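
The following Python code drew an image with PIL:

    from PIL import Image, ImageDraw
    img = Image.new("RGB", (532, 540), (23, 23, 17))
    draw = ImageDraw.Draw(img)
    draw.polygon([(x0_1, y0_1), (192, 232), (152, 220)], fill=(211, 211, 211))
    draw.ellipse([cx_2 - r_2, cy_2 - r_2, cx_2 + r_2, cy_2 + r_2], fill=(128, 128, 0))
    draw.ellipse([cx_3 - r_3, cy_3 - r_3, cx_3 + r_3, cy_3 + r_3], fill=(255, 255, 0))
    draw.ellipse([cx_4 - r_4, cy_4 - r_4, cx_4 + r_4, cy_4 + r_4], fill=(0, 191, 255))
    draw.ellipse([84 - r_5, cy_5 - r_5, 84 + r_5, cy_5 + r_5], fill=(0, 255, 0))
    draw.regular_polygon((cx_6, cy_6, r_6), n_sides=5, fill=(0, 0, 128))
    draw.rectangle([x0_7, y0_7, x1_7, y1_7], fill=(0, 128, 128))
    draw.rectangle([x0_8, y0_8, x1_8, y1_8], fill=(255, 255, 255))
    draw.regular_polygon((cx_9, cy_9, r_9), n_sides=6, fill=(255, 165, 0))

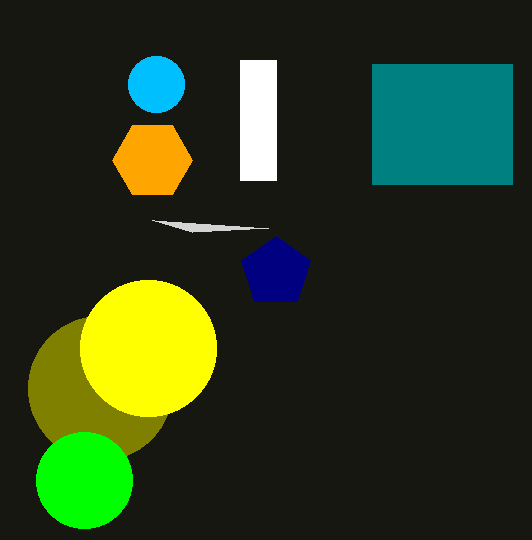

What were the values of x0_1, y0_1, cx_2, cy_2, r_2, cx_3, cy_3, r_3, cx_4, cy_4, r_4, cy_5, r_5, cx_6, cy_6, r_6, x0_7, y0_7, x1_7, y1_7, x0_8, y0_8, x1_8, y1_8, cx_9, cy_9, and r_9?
x0_1 = 268; y0_1 = 228; cx_2 = 100; cy_2 = 388; r_2 = 72; cx_3 = 148; cy_3 = 348; r_3 = 68; cx_4 = 156; cy_4 = 84; r_4 = 28; cy_5 = 480; r_5 = 48; cx_6 = 276; cy_6 = 272; r_6 = 36; x0_7 = 372; y0_7 = 64; x1_7 = 512; y1_7 = 184; x0_8 = 240; y0_8 = 60; x1_8 = 276; y1_8 = 180; cx_9 = 152; cy_9 = 160; r_9 = 40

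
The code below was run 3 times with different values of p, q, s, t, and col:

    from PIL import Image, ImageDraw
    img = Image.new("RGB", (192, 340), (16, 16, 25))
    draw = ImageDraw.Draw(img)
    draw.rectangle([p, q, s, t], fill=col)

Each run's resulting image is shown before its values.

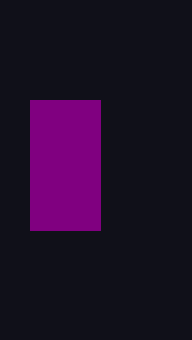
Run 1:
p = 30; q = 100; s = 100; t = 230; col = 'purple'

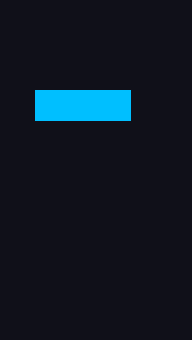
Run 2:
p = 35
q = 90
s = 130
t = 120
col = 'deepskyblue'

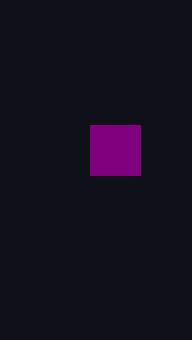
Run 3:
p = 90
q = 125
s = 140
t = 175
col = 'purple'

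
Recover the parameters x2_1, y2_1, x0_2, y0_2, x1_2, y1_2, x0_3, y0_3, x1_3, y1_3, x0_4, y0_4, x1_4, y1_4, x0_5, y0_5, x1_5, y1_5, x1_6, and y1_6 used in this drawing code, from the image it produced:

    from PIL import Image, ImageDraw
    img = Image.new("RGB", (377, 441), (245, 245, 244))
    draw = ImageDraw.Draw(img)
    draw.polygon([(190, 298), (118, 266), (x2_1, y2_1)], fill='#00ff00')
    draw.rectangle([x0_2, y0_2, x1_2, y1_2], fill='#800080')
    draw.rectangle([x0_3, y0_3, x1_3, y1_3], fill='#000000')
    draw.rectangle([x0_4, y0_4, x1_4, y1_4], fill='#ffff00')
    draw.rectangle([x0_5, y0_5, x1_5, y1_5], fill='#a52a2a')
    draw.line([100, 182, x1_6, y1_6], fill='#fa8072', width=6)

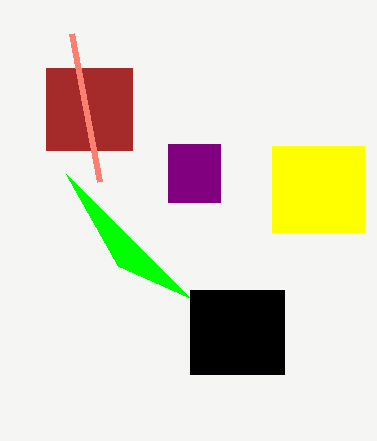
x2_1 = 66; y2_1 = 174; x0_2 = 168; y0_2 = 144; x1_2 = 220; y1_2 = 202; x0_3 = 190; y0_3 = 290; x1_3 = 284; y1_3 = 374; x0_4 = 272; y0_4 = 146; x1_4 = 364; y1_4 = 232; x0_5 = 46; y0_5 = 68; x1_5 = 132; y1_5 = 150; x1_6 = 72; y1_6 = 34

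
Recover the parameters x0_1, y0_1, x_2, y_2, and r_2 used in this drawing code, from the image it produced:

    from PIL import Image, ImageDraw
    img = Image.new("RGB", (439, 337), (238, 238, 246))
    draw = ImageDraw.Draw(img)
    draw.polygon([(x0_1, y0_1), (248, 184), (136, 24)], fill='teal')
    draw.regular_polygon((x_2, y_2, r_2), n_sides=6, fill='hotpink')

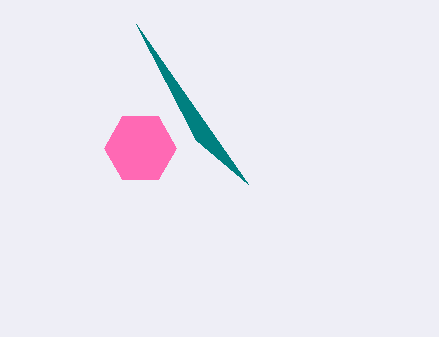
x0_1 = 196
y0_1 = 140
x_2 = 140
y_2 = 148
r_2 = 36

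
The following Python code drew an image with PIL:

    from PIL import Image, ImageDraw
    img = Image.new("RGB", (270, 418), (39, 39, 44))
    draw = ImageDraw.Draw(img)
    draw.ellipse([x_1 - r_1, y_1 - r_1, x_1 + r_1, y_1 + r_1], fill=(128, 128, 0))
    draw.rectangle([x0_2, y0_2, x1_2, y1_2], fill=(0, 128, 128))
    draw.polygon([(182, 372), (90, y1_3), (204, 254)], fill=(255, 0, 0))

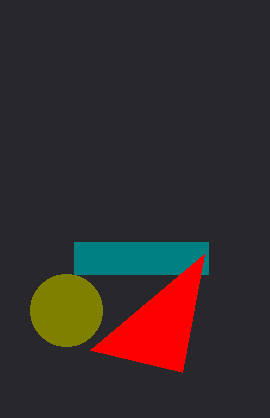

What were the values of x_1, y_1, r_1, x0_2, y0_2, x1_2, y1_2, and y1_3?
x_1 = 66, y_1 = 310, r_1 = 36, x0_2 = 74, y0_2 = 242, x1_2 = 208, y1_2 = 274, y1_3 = 350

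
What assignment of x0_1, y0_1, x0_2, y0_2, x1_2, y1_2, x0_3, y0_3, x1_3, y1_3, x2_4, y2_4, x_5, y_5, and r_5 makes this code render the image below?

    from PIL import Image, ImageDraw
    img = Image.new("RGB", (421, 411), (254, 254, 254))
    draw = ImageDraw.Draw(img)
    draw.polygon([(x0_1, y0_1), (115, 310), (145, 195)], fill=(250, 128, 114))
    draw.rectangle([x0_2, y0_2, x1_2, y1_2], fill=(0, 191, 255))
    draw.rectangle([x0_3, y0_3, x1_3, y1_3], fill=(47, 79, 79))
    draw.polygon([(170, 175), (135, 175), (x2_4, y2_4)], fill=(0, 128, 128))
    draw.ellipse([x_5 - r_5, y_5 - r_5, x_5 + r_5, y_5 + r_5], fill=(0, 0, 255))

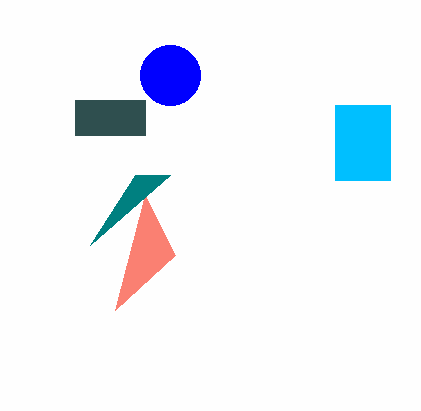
x0_1 = 175; y0_1 = 255; x0_2 = 335; y0_2 = 105; x1_2 = 390; y1_2 = 180; x0_3 = 75; y0_3 = 100; x1_3 = 145; y1_3 = 135; x2_4 = 90; y2_4 = 245; x_5 = 170; y_5 = 75; r_5 = 30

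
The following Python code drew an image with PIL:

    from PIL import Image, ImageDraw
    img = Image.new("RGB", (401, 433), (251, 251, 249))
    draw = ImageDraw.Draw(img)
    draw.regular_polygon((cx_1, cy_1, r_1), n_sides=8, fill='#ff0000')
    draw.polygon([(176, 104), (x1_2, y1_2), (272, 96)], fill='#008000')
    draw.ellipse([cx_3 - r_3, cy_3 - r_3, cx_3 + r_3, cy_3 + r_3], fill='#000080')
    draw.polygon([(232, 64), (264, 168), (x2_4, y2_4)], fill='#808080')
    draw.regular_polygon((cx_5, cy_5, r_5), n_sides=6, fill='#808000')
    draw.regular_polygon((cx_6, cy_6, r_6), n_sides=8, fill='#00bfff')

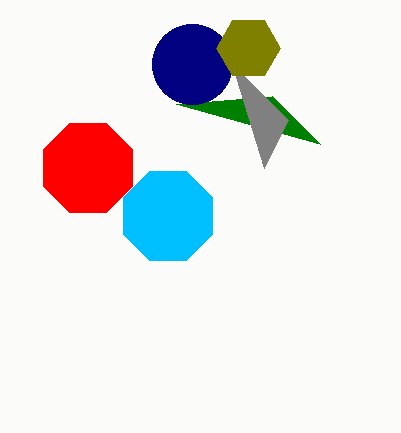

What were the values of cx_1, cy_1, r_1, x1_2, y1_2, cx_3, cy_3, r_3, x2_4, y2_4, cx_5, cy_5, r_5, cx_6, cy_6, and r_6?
cx_1 = 88; cy_1 = 168; r_1 = 48; x1_2 = 320; y1_2 = 144; cx_3 = 192; cy_3 = 64; r_3 = 40; x2_4 = 288; y2_4 = 120; cx_5 = 248; cy_5 = 48; r_5 = 32; cx_6 = 168; cy_6 = 216; r_6 = 48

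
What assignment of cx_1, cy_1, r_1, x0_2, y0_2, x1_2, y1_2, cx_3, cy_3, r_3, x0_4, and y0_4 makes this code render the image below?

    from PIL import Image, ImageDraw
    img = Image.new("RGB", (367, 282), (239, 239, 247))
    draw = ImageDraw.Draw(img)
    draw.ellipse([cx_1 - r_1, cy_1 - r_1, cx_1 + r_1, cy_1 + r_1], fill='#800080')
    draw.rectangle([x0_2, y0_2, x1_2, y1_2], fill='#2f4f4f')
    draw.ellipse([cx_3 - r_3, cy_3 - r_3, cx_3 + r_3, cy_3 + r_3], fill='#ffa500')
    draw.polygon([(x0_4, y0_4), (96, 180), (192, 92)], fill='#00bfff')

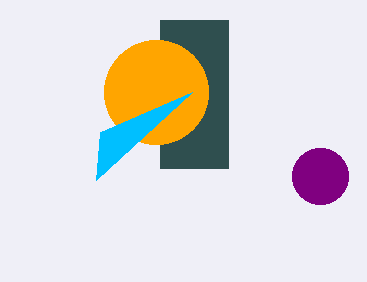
cx_1 = 320; cy_1 = 176; r_1 = 28; x0_2 = 160; y0_2 = 20; x1_2 = 228; y1_2 = 168; cx_3 = 156; cy_3 = 92; r_3 = 52; x0_4 = 100; y0_4 = 132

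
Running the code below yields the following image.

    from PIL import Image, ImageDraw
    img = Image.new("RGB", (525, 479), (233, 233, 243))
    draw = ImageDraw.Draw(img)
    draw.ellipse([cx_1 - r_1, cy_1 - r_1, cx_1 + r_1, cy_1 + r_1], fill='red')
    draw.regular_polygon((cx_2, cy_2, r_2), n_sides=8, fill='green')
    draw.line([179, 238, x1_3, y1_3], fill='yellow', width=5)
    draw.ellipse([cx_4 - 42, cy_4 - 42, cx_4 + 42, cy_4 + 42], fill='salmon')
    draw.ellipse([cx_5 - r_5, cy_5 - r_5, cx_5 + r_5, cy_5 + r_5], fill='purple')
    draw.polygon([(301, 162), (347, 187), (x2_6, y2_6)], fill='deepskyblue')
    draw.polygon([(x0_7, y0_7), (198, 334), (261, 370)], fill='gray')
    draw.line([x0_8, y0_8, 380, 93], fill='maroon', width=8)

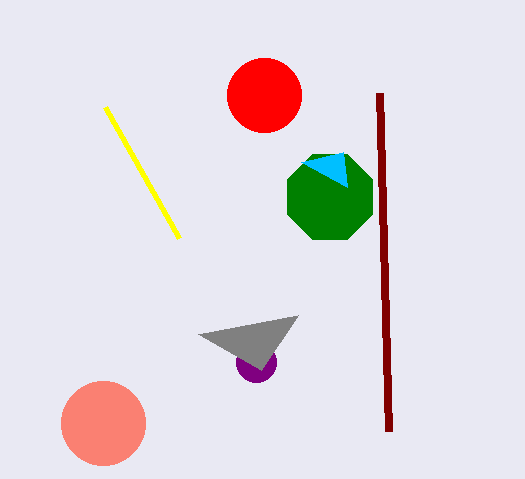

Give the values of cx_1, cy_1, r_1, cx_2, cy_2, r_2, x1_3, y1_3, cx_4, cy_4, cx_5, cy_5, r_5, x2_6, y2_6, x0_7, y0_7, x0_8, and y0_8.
cx_1 = 264, cy_1 = 95, r_1 = 37, cx_2 = 330, cy_2 = 197, r_2 = 46, x1_3 = 105, y1_3 = 107, cx_4 = 103, cy_4 = 423, cx_5 = 256, cy_5 = 362, r_5 = 20, x2_6 = 343, y2_6 = 152, x0_7 = 298, y0_7 = 315, x0_8 = 389, y0_8 = 431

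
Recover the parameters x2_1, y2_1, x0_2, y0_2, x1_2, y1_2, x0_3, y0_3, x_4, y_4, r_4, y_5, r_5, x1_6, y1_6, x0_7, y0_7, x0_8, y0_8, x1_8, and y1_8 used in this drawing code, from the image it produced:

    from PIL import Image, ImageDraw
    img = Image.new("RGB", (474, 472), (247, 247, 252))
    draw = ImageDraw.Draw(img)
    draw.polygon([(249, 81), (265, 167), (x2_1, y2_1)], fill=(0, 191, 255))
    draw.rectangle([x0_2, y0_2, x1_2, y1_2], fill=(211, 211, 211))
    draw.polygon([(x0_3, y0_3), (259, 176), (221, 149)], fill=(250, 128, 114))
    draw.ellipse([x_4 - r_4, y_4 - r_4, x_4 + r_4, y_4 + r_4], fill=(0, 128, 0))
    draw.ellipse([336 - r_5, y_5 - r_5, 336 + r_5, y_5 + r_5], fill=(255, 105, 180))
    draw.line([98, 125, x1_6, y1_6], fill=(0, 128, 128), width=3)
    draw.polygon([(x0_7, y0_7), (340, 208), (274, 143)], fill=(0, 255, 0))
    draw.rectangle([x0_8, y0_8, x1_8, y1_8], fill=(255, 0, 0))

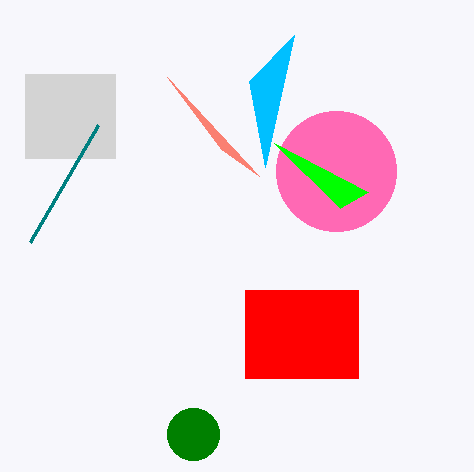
x2_1 = 294, y2_1 = 35, x0_2 = 25, y0_2 = 74, x1_2 = 115, y1_2 = 158, x0_3 = 167, y0_3 = 77, x_4 = 193, y_4 = 434, r_4 = 26, y_5 = 171, r_5 = 60, x1_6 = 30, y1_6 = 242, x0_7 = 368, y0_7 = 192, x0_8 = 245, y0_8 = 290, x1_8 = 358, y1_8 = 378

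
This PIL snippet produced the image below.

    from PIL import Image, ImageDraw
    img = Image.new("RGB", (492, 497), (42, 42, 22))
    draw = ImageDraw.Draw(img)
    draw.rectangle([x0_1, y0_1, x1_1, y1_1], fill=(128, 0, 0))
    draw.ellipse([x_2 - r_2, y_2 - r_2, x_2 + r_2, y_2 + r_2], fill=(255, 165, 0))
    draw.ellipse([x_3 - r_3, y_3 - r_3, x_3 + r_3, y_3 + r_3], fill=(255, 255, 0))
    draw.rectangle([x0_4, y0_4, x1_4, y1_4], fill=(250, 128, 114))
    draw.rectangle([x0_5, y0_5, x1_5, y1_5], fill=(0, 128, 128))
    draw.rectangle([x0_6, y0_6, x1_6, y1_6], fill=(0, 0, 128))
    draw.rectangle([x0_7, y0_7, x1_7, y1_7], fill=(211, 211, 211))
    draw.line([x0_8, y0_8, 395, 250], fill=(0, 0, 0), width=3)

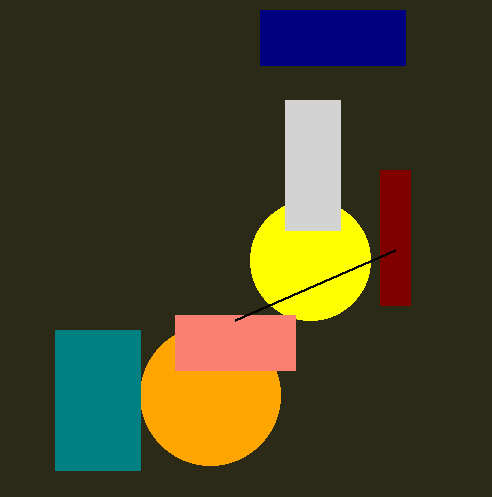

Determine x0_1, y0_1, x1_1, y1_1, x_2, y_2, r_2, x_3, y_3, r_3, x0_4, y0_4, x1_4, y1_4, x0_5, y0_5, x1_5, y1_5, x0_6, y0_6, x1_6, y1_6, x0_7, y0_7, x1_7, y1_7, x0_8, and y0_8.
x0_1 = 380; y0_1 = 170; x1_1 = 410; y1_1 = 305; x_2 = 210; y_2 = 395; r_2 = 70; x_3 = 310; y_3 = 260; r_3 = 60; x0_4 = 175; y0_4 = 315; x1_4 = 295; y1_4 = 370; x0_5 = 55; y0_5 = 330; x1_5 = 140; y1_5 = 470; x0_6 = 260; y0_6 = 10; x1_6 = 405; y1_6 = 65; x0_7 = 285; y0_7 = 100; x1_7 = 340; y1_7 = 230; x0_8 = 235; y0_8 = 320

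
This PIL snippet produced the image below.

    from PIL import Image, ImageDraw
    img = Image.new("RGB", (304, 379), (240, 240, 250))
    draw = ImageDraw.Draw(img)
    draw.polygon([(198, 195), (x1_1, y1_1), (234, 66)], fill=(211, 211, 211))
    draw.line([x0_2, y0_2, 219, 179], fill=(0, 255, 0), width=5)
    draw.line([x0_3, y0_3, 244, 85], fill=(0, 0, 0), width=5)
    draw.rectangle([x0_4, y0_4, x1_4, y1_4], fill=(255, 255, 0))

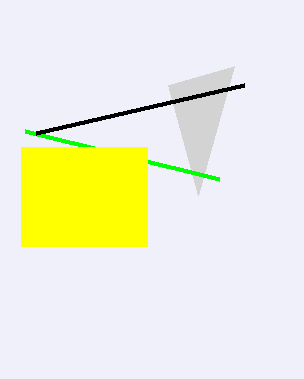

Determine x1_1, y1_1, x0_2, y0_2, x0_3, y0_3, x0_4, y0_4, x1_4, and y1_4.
x1_1 = 168, y1_1 = 85, x0_2 = 25, y0_2 = 131, x0_3 = 36, y0_3 = 133, x0_4 = 21, y0_4 = 147, x1_4 = 147, y1_4 = 246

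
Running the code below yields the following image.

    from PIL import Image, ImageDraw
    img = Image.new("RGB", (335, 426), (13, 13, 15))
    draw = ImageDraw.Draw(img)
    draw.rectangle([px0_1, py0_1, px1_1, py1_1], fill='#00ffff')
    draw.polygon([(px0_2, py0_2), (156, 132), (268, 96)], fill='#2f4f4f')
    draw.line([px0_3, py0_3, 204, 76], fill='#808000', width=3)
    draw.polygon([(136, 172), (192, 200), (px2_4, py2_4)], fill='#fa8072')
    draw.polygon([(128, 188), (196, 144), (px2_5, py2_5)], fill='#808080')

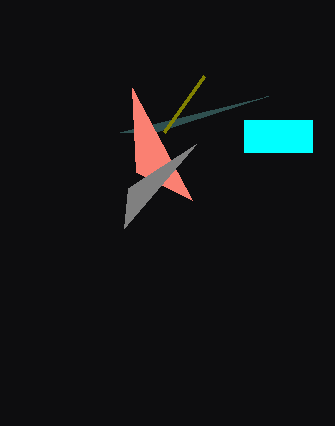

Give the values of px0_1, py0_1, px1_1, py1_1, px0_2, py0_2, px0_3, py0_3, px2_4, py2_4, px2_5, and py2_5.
px0_1 = 244
py0_1 = 120
px1_1 = 312
py1_1 = 152
px0_2 = 120
py0_2 = 132
px0_3 = 164
py0_3 = 132
px2_4 = 132
py2_4 = 88
px2_5 = 124
py2_5 = 228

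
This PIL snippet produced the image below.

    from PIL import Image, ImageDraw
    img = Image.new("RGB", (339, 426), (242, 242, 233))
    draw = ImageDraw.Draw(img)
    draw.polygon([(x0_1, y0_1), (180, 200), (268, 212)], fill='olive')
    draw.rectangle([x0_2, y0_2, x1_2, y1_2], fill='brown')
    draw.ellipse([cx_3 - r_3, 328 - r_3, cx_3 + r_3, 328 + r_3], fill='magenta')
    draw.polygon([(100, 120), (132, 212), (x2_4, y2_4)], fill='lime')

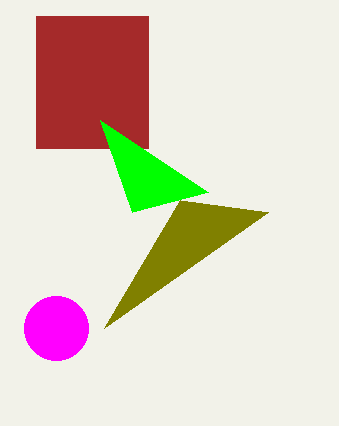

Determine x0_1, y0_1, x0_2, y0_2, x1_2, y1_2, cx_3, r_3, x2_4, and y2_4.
x0_1 = 104; y0_1 = 328; x0_2 = 36; y0_2 = 16; x1_2 = 148; y1_2 = 148; cx_3 = 56; r_3 = 32; x2_4 = 208; y2_4 = 192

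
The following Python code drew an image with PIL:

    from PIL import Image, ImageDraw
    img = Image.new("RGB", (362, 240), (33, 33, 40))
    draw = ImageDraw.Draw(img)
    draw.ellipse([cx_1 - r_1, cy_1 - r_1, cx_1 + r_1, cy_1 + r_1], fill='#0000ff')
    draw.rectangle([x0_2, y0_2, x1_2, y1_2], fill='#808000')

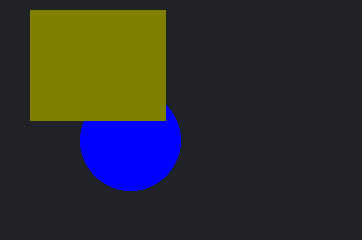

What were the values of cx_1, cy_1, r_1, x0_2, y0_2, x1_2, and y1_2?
cx_1 = 130
cy_1 = 140
r_1 = 50
x0_2 = 30
y0_2 = 10
x1_2 = 165
y1_2 = 120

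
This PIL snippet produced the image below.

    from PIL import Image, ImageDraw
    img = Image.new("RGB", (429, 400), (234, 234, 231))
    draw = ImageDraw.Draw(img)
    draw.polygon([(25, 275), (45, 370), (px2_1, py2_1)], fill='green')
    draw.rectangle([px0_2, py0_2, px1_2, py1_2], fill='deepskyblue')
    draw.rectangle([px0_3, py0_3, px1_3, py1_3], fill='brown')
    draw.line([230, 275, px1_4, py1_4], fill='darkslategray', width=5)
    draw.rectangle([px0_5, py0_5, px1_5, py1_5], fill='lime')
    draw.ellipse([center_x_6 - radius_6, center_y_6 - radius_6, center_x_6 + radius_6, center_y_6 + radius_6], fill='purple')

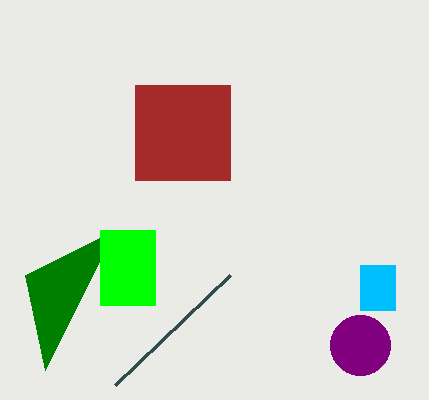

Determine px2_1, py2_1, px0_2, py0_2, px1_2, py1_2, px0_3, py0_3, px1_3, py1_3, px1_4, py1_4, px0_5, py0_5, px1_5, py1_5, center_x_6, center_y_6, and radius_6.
px2_1 = 115, py2_1 = 230, px0_2 = 360, py0_2 = 265, px1_2 = 395, py1_2 = 310, px0_3 = 135, py0_3 = 85, px1_3 = 230, py1_3 = 180, px1_4 = 115, py1_4 = 385, px0_5 = 100, py0_5 = 230, px1_5 = 155, py1_5 = 305, center_x_6 = 360, center_y_6 = 345, radius_6 = 30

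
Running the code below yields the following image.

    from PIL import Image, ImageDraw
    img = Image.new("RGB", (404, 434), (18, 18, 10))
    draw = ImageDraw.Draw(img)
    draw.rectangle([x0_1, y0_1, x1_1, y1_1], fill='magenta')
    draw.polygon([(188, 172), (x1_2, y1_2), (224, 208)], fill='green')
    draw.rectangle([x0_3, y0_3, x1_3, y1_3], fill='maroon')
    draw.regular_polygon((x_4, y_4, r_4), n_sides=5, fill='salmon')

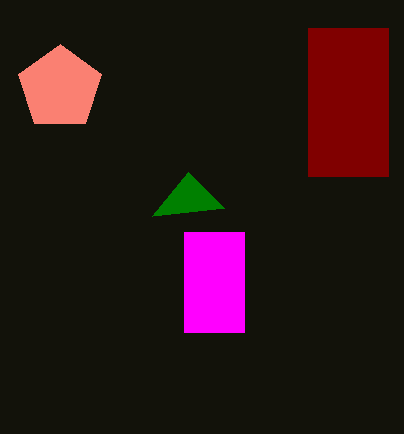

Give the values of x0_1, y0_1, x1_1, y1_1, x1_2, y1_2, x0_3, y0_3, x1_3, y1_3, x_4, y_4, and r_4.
x0_1 = 184
y0_1 = 232
x1_1 = 244
y1_1 = 332
x1_2 = 152
y1_2 = 216
x0_3 = 308
y0_3 = 28
x1_3 = 388
y1_3 = 176
x_4 = 60
y_4 = 88
r_4 = 44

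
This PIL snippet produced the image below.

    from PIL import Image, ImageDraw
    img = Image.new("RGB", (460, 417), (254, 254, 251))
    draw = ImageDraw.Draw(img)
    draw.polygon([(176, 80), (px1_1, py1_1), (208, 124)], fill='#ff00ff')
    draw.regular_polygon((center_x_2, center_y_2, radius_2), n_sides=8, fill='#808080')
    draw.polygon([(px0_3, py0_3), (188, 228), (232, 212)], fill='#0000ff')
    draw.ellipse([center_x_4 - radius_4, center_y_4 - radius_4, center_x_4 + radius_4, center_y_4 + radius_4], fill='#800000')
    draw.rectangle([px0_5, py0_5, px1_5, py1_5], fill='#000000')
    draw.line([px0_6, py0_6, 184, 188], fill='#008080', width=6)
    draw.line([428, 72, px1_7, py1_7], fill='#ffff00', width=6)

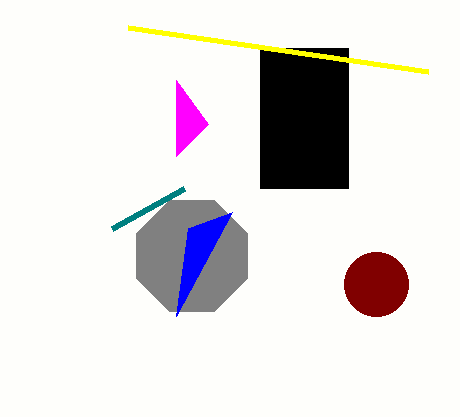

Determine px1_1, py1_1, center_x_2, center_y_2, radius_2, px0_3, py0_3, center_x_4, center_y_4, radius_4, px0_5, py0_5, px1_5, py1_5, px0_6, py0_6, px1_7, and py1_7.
px1_1 = 176
py1_1 = 156
center_x_2 = 192
center_y_2 = 256
radius_2 = 60
px0_3 = 176
py0_3 = 316
center_x_4 = 376
center_y_4 = 284
radius_4 = 32
px0_5 = 260
py0_5 = 48
px1_5 = 348
py1_5 = 188
px0_6 = 112
py0_6 = 228
px1_7 = 128
py1_7 = 28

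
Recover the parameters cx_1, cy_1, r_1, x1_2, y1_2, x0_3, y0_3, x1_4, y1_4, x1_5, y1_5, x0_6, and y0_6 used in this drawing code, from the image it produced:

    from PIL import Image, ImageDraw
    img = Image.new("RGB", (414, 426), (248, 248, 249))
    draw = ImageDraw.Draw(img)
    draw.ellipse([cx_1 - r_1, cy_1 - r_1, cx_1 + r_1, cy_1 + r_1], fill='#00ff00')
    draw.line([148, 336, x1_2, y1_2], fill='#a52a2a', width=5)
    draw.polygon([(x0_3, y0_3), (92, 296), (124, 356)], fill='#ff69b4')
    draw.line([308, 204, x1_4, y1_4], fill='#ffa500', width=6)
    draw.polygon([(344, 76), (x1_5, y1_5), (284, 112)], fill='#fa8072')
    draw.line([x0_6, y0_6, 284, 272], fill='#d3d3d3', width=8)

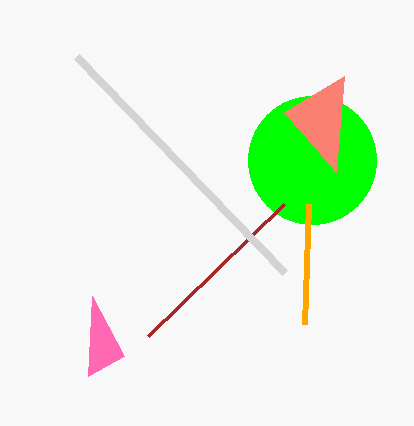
cx_1 = 312, cy_1 = 160, r_1 = 64, x1_2 = 284, y1_2 = 204, x0_3 = 88, y0_3 = 376, x1_4 = 304, y1_4 = 324, x1_5 = 336, y1_5 = 172, x0_6 = 76, y0_6 = 56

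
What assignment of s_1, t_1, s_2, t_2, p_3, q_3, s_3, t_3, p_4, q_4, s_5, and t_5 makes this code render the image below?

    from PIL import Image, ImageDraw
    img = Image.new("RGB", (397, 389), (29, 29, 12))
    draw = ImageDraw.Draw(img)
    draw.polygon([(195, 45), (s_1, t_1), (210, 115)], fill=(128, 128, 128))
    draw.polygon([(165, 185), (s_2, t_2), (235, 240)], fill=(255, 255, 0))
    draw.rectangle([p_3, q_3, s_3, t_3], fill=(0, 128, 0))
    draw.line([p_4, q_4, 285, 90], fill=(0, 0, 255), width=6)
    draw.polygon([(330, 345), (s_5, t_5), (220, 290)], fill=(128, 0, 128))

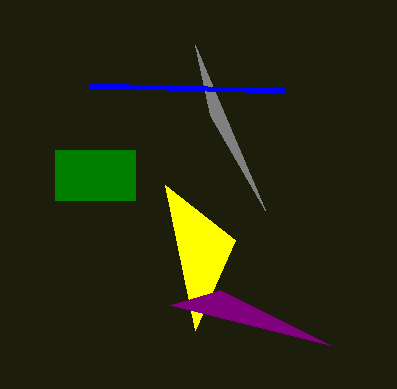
s_1 = 265, t_1 = 210, s_2 = 195, t_2 = 330, p_3 = 55, q_3 = 150, s_3 = 135, t_3 = 200, p_4 = 90, q_4 = 85, s_5 = 170, t_5 = 305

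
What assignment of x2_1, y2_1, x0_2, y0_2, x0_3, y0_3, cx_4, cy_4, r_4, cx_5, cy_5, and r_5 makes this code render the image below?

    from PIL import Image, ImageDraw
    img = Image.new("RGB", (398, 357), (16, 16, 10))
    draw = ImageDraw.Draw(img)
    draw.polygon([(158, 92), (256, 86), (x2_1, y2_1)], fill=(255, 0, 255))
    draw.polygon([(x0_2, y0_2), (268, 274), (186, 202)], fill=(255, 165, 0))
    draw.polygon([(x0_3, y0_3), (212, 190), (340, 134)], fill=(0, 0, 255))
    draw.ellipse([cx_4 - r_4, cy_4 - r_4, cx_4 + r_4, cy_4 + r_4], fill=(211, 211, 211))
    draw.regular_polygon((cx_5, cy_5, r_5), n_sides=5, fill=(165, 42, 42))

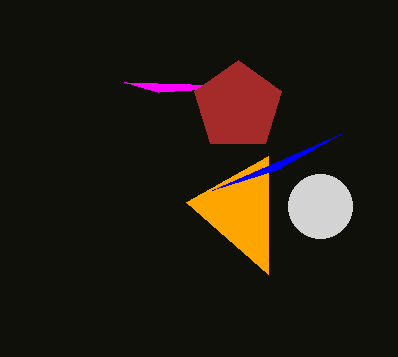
x2_1 = 124; y2_1 = 82; x0_2 = 268; y0_2 = 156; x0_3 = 276; y0_3 = 170; cx_4 = 320; cy_4 = 206; r_4 = 32; cx_5 = 238; cy_5 = 106; r_5 = 46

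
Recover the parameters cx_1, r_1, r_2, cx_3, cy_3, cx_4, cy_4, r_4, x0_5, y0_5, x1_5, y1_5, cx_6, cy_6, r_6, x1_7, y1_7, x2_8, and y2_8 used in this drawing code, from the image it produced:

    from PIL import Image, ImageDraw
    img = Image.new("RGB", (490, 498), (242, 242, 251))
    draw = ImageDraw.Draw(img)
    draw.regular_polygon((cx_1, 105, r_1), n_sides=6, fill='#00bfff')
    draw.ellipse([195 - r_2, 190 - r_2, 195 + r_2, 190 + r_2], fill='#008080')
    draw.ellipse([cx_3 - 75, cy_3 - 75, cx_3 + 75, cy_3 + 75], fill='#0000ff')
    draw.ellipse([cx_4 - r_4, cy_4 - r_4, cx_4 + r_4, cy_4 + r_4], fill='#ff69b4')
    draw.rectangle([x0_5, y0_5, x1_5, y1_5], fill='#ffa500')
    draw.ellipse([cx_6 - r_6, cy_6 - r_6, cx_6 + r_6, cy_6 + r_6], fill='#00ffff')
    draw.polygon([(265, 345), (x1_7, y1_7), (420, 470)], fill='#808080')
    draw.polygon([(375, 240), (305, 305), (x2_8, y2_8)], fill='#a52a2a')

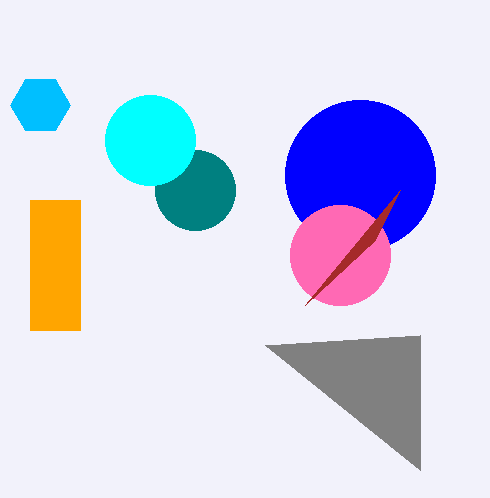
cx_1 = 40
r_1 = 30
r_2 = 40
cx_3 = 360
cy_3 = 175
cx_4 = 340
cy_4 = 255
r_4 = 50
x0_5 = 30
y0_5 = 200
x1_5 = 80
y1_5 = 330
cx_6 = 150
cy_6 = 140
r_6 = 45
x1_7 = 420
y1_7 = 335
x2_8 = 400
y2_8 = 190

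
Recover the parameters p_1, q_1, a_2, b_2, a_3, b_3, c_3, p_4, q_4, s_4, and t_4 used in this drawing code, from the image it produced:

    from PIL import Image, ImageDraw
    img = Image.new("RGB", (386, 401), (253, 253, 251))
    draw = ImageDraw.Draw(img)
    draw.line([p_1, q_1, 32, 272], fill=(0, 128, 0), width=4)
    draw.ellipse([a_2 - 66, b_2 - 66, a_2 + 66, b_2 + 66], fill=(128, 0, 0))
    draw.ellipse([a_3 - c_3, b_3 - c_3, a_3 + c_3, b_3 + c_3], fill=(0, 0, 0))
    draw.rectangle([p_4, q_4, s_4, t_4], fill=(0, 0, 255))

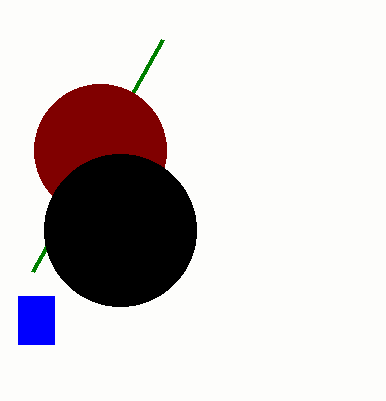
p_1 = 162; q_1 = 40; a_2 = 100; b_2 = 150; a_3 = 120; b_3 = 230; c_3 = 76; p_4 = 18; q_4 = 296; s_4 = 54; t_4 = 344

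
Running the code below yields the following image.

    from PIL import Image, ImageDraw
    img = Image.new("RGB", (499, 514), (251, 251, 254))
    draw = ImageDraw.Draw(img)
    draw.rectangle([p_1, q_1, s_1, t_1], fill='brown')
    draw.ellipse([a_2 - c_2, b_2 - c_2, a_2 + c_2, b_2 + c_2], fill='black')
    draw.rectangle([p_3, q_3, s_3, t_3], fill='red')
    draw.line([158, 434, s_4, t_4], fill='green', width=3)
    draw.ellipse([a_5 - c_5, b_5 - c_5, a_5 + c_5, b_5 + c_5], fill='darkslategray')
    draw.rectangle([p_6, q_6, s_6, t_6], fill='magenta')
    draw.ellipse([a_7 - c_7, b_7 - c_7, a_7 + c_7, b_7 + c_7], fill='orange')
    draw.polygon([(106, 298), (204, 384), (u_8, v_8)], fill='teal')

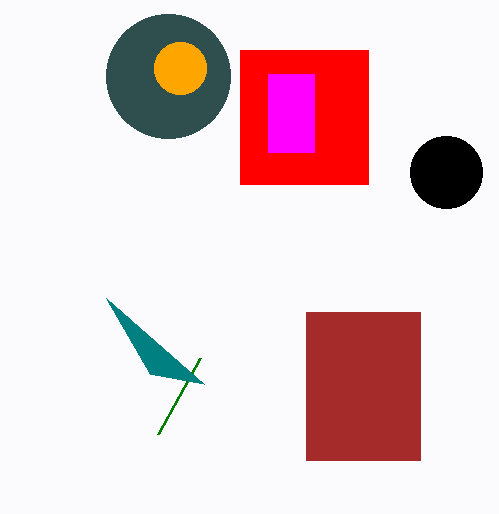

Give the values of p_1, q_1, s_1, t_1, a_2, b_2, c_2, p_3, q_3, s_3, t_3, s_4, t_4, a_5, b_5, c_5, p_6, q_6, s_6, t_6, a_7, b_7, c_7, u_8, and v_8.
p_1 = 306; q_1 = 312; s_1 = 420; t_1 = 460; a_2 = 446; b_2 = 172; c_2 = 36; p_3 = 240; q_3 = 50; s_3 = 368; t_3 = 184; s_4 = 200; t_4 = 358; a_5 = 168; b_5 = 76; c_5 = 62; p_6 = 268; q_6 = 74; s_6 = 314; t_6 = 152; a_7 = 180; b_7 = 68; c_7 = 26; u_8 = 150; v_8 = 374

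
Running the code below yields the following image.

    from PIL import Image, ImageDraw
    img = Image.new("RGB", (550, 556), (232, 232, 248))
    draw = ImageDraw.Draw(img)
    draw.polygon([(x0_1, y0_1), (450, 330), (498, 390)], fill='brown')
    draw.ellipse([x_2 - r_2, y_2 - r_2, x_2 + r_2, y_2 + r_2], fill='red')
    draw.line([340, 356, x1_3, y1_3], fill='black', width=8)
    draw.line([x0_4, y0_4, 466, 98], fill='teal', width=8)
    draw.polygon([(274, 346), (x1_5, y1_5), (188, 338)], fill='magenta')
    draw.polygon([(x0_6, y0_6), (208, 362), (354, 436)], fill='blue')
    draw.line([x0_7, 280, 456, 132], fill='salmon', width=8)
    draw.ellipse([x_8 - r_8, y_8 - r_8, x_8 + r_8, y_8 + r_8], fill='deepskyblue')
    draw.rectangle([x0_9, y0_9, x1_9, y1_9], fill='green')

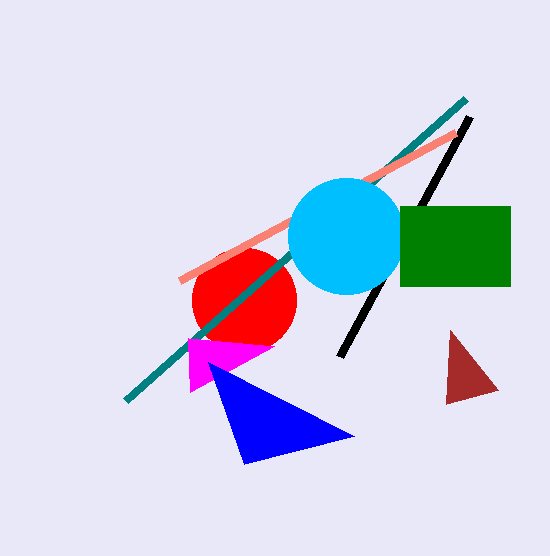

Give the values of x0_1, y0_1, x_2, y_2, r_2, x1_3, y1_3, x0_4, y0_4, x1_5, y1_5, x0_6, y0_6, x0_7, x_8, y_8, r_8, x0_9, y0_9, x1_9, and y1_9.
x0_1 = 446; y0_1 = 404; x_2 = 244; y_2 = 300; r_2 = 52; x1_3 = 470; y1_3 = 116; x0_4 = 126; y0_4 = 400; x1_5 = 190; y1_5 = 392; x0_6 = 244; y0_6 = 464; x0_7 = 180; x_8 = 346; y_8 = 236; r_8 = 58; x0_9 = 400; y0_9 = 206; x1_9 = 510; y1_9 = 286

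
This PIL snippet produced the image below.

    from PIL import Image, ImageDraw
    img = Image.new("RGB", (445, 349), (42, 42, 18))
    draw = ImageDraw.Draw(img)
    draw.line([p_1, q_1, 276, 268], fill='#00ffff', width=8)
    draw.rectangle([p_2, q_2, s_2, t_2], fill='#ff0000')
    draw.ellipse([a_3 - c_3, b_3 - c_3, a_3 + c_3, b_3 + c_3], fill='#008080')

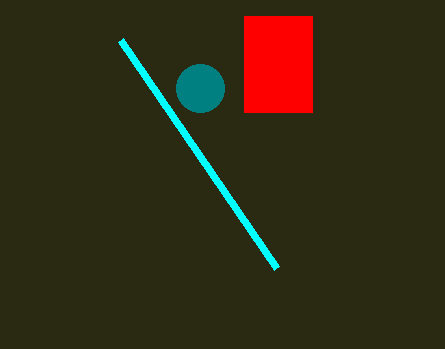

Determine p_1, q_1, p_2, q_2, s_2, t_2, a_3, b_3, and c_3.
p_1 = 120
q_1 = 40
p_2 = 244
q_2 = 16
s_2 = 312
t_2 = 112
a_3 = 200
b_3 = 88
c_3 = 24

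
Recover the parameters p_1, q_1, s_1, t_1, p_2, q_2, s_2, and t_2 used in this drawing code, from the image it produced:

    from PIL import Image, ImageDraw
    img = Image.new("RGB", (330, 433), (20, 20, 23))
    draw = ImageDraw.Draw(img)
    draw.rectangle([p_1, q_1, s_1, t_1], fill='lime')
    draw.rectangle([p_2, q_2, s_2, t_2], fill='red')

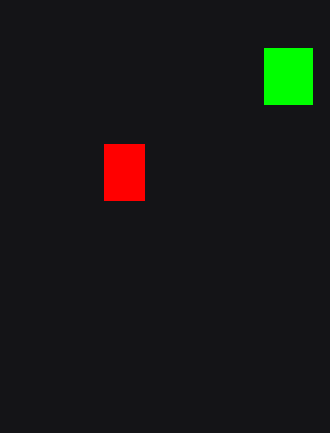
p_1 = 264, q_1 = 48, s_1 = 312, t_1 = 104, p_2 = 104, q_2 = 144, s_2 = 144, t_2 = 200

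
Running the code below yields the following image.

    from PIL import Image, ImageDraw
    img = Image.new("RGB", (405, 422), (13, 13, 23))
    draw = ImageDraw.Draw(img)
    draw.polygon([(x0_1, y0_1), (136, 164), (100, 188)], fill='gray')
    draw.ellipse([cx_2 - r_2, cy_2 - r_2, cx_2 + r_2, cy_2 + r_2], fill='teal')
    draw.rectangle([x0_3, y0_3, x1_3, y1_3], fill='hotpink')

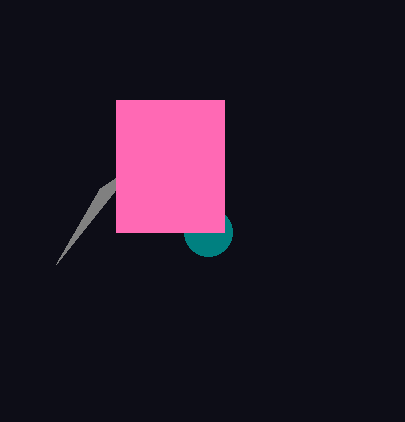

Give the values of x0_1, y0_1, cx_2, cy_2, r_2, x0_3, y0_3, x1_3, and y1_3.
x0_1 = 56; y0_1 = 264; cx_2 = 208; cy_2 = 232; r_2 = 24; x0_3 = 116; y0_3 = 100; x1_3 = 224; y1_3 = 232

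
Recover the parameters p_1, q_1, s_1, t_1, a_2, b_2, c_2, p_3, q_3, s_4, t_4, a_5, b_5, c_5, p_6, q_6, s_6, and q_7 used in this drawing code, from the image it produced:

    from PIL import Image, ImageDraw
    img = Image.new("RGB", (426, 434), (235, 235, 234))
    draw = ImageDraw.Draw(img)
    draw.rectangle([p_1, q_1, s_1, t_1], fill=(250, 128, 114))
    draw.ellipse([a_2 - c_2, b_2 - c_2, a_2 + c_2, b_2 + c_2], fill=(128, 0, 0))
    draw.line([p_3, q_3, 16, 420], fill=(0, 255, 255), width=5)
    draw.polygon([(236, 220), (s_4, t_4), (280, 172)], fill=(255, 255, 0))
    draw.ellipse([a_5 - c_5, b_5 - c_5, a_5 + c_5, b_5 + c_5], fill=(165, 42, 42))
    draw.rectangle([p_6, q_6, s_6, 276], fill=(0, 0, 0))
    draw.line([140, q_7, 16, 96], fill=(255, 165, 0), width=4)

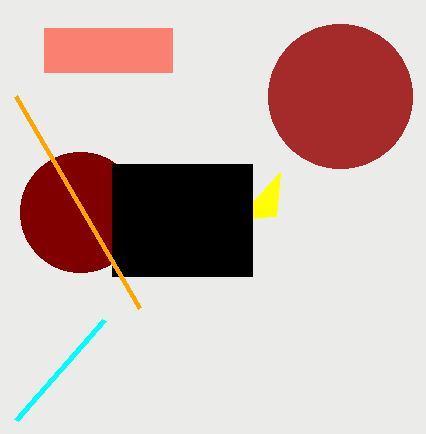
p_1 = 44; q_1 = 28; s_1 = 172; t_1 = 72; a_2 = 80; b_2 = 212; c_2 = 60; p_3 = 104; q_3 = 320; s_4 = 276; t_4 = 216; a_5 = 340; b_5 = 96; c_5 = 72; p_6 = 112; q_6 = 164; s_6 = 252; q_7 = 308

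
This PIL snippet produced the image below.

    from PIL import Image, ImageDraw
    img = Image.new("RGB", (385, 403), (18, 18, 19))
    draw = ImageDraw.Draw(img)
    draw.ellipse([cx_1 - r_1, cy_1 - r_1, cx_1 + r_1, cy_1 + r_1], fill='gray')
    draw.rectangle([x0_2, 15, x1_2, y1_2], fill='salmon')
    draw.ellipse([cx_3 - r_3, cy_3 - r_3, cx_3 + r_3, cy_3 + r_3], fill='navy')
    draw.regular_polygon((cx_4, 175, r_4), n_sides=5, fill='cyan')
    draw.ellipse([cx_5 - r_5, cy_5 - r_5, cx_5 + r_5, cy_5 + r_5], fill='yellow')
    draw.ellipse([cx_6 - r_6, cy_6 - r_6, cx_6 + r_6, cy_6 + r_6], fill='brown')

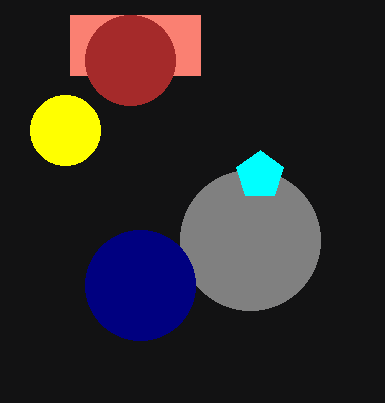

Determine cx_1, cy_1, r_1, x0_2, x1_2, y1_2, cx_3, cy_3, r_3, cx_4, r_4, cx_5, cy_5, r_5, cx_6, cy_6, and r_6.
cx_1 = 250, cy_1 = 240, r_1 = 70, x0_2 = 70, x1_2 = 200, y1_2 = 75, cx_3 = 140, cy_3 = 285, r_3 = 55, cx_4 = 260, r_4 = 25, cx_5 = 65, cy_5 = 130, r_5 = 35, cx_6 = 130, cy_6 = 60, r_6 = 45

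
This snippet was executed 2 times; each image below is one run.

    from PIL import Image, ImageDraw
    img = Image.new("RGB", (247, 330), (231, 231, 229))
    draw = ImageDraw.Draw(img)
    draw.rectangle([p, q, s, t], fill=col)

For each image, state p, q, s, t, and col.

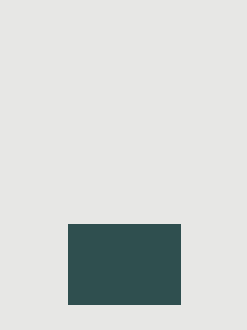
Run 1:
p = 68, q = 224, s = 180, t = 304, col = 'darkslategray'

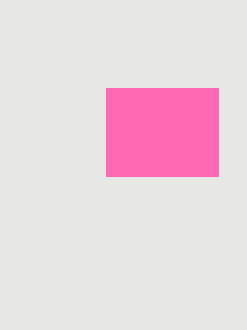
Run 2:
p = 106
q = 88
s = 218
t = 176
col = 'hotpink'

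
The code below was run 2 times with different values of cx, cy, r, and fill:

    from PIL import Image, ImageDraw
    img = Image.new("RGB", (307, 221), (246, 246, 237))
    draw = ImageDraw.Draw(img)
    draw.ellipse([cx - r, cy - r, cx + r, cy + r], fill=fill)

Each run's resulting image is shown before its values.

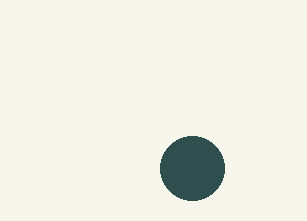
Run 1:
cx = 192; cy = 168; r = 32; fill = 'darkslategray'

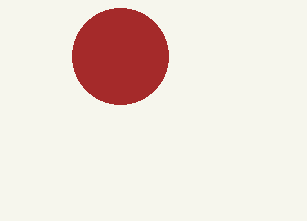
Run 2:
cx = 120; cy = 56; r = 48; fill = 'brown'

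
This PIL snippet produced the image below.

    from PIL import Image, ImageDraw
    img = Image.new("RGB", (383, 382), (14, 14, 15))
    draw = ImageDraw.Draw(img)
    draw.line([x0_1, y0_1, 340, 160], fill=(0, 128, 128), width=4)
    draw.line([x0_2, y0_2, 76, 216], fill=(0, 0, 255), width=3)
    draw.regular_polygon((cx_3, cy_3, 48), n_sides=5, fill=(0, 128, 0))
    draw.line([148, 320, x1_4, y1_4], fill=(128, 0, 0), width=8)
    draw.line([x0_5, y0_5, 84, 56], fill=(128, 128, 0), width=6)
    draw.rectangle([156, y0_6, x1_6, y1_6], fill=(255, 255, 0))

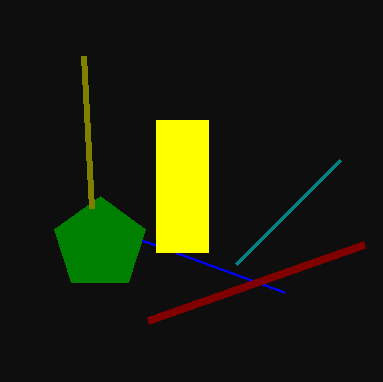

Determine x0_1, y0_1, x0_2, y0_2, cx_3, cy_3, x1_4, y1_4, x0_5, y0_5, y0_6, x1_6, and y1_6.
x0_1 = 236, y0_1 = 264, x0_2 = 284, y0_2 = 292, cx_3 = 100, cy_3 = 244, x1_4 = 364, y1_4 = 244, x0_5 = 92, y0_5 = 208, y0_6 = 120, x1_6 = 208, y1_6 = 252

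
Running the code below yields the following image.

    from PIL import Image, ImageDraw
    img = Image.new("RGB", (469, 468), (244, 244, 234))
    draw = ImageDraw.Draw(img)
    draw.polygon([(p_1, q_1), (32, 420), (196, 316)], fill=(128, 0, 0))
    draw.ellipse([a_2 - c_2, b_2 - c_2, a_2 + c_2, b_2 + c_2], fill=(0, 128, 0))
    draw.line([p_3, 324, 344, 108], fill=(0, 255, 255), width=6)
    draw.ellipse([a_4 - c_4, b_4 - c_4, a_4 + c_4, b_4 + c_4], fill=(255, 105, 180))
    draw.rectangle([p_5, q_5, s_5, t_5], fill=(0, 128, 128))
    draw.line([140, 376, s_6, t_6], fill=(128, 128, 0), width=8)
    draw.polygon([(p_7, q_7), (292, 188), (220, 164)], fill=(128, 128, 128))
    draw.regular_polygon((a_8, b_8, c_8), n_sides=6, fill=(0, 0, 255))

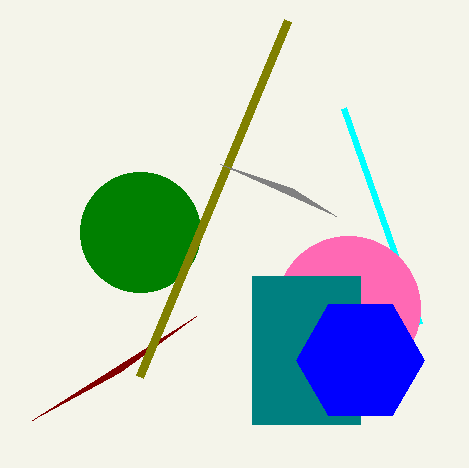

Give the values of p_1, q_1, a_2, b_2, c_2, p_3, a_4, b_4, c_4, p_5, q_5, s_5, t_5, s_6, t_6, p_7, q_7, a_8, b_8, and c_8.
p_1 = 120, q_1 = 372, a_2 = 140, b_2 = 232, c_2 = 60, p_3 = 420, a_4 = 348, b_4 = 308, c_4 = 72, p_5 = 252, q_5 = 276, s_5 = 360, t_5 = 424, s_6 = 288, t_6 = 20, p_7 = 336, q_7 = 216, a_8 = 360, b_8 = 360, c_8 = 64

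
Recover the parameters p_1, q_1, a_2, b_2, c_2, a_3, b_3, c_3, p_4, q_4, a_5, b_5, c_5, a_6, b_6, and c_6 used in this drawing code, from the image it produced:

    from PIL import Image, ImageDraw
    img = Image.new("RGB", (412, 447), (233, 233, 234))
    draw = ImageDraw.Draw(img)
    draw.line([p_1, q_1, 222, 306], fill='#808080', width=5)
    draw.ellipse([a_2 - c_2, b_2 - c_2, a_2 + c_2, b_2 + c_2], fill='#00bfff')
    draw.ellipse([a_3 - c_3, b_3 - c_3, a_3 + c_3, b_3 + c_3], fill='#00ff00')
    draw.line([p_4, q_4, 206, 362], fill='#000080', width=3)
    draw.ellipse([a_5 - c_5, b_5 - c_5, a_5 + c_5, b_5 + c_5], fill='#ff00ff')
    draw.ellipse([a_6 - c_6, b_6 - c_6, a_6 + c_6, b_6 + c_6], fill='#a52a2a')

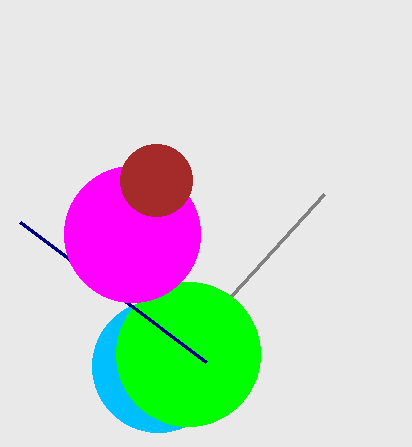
p_1 = 324, q_1 = 194, a_2 = 158, b_2 = 366, c_2 = 66, a_3 = 188, b_3 = 354, c_3 = 72, p_4 = 20, q_4 = 222, a_5 = 132, b_5 = 234, c_5 = 68, a_6 = 156, b_6 = 180, c_6 = 36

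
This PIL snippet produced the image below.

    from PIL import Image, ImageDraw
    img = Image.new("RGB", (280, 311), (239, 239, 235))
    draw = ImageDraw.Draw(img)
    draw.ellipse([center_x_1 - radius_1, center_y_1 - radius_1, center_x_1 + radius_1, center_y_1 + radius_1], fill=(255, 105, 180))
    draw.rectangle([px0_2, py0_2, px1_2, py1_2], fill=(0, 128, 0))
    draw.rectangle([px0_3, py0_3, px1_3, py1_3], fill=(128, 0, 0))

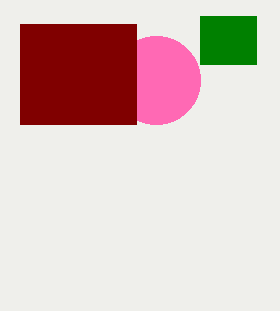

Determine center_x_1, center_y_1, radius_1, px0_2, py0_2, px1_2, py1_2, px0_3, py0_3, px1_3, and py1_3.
center_x_1 = 156; center_y_1 = 80; radius_1 = 44; px0_2 = 200; py0_2 = 16; px1_2 = 256; py1_2 = 64; px0_3 = 20; py0_3 = 24; px1_3 = 136; py1_3 = 124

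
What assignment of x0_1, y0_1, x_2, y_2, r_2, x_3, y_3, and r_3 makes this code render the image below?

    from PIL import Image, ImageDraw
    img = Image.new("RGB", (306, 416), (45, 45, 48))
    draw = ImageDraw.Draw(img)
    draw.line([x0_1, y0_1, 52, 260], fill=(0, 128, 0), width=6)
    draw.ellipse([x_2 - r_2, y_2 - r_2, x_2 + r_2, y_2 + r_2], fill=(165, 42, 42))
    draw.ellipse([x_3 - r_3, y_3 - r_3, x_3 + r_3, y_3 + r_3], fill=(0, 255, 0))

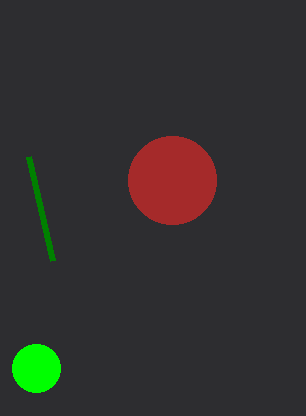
x0_1 = 28, y0_1 = 156, x_2 = 172, y_2 = 180, r_2 = 44, x_3 = 36, y_3 = 368, r_3 = 24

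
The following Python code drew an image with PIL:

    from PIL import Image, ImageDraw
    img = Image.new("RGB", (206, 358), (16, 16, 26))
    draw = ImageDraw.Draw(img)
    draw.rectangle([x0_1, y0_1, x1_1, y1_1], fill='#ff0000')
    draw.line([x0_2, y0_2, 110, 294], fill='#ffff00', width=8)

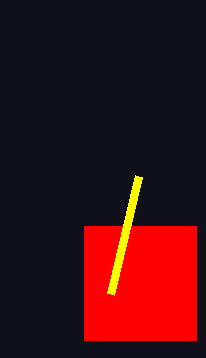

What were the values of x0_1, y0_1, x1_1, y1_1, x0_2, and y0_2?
x0_1 = 84, y0_1 = 226, x1_1 = 196, y1_1 = 340, x0_2 = 138, y0_2 = 176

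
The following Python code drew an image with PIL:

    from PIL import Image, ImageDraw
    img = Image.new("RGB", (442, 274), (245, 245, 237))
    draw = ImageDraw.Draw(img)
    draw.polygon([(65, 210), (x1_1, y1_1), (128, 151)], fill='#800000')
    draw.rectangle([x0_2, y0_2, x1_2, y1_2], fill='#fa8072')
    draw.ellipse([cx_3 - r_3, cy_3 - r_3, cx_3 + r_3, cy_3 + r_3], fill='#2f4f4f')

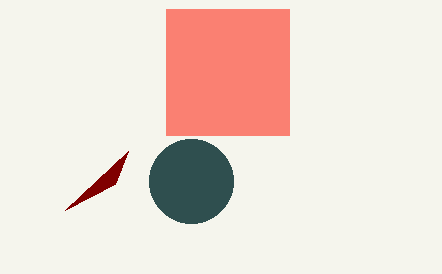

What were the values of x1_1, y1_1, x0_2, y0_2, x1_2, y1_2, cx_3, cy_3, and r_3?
x1_1 = 115
y1_1 = 184
x0_2 = 166
y0_2 = 9
x1_2 = 289
y1_2 = 135
cx_3 = 191
cy_3 = 181
r_3 = 42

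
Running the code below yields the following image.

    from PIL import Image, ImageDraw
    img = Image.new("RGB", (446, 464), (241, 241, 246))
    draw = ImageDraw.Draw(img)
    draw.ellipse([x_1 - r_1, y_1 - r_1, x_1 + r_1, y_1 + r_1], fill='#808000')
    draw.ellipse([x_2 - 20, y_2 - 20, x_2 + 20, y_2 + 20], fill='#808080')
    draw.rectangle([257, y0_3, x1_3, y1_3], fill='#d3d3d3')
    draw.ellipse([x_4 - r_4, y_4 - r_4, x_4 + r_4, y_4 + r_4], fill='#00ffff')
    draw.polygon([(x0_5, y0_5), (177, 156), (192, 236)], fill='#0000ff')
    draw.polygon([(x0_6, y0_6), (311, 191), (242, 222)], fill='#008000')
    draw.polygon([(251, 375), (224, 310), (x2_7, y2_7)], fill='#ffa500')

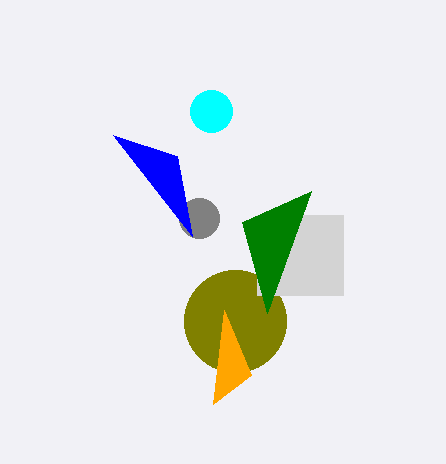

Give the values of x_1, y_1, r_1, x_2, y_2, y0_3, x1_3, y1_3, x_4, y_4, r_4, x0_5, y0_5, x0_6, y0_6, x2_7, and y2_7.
x_1 = 235, y_1 = 321, r_1 = 51, x_2 = 199, y_2 = 218, y0_3 = 215, x1_3 = 343, y1_3 = 295, x_4 = 211, y_4 = 111, r_4 = 21, x0_5 = 113, y0_5 = 135, x0_6 = 267, y0_6 = 313, x2_7 = 213, y2_7 = 404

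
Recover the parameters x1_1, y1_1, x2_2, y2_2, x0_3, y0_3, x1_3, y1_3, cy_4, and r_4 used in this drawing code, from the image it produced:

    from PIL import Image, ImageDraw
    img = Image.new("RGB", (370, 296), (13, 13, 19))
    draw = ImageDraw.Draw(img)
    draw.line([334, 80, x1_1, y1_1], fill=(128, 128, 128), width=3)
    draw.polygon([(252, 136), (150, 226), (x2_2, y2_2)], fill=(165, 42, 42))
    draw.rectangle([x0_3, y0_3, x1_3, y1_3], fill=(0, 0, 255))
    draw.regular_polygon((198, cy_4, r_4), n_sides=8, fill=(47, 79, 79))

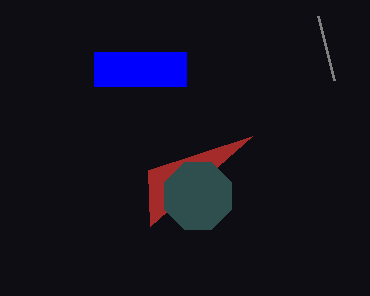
x1_1 = 318
y1_1 = 16
x2_2 = 148
y2_2 = 170
x0_3 = 94
y0_3 = 52
x1_3 = 186
y1_3 = 86
cy_4 = 196
r_4 = 36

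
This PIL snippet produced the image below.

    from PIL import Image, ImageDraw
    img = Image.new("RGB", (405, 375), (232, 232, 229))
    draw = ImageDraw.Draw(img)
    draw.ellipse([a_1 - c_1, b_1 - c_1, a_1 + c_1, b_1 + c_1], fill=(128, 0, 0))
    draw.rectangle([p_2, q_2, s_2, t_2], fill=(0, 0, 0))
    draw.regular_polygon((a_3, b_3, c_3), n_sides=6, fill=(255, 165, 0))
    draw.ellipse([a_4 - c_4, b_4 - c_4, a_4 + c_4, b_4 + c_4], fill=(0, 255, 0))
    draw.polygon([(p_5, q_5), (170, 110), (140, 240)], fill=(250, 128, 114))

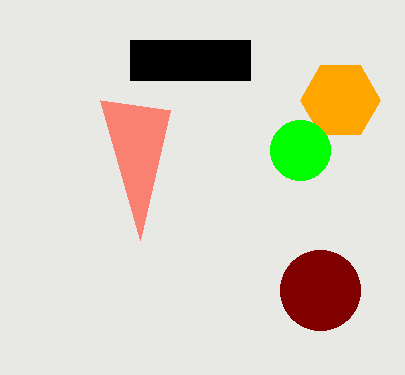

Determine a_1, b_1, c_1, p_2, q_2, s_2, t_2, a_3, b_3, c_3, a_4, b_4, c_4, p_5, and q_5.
a_1 = 320, b_1 = 290, c_1 = 40, p_2 = 130, q_2 = 40, s_2 = 250, t_2 = 80, a_3 = 340, b_3 = 100, c_3 = 40, a_4 = 300, b_4 = 150, c_4 = 30, p_5 = 100, q_5 = 100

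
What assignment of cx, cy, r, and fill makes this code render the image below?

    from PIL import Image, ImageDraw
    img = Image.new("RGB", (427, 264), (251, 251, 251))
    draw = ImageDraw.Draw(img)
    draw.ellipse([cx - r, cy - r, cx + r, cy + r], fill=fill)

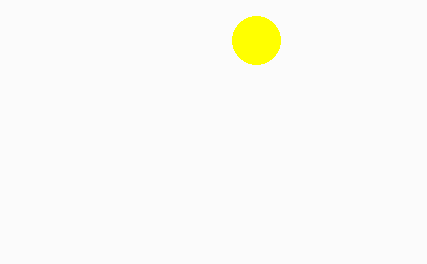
cx = 256; cy = 40; r = 24; fill = 'yellow'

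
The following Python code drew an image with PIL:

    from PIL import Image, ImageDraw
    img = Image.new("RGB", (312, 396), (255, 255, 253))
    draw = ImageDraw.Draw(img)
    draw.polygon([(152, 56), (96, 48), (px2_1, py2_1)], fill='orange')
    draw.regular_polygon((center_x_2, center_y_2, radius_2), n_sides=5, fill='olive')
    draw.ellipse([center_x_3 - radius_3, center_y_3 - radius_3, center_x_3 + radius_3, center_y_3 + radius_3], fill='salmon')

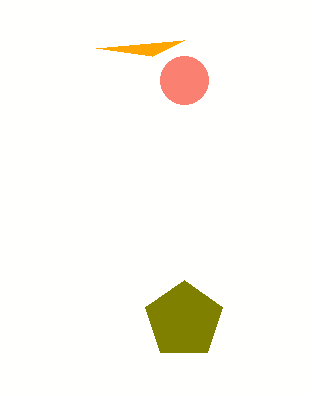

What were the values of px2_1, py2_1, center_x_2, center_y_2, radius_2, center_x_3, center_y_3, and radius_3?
px2_1 = 184; py2_1 = 40; center_x_2 = 184; center_y_2 = 320; radius_2 = 40; center_x_3 = 184; center_y_3 = 80; radius_3 = 24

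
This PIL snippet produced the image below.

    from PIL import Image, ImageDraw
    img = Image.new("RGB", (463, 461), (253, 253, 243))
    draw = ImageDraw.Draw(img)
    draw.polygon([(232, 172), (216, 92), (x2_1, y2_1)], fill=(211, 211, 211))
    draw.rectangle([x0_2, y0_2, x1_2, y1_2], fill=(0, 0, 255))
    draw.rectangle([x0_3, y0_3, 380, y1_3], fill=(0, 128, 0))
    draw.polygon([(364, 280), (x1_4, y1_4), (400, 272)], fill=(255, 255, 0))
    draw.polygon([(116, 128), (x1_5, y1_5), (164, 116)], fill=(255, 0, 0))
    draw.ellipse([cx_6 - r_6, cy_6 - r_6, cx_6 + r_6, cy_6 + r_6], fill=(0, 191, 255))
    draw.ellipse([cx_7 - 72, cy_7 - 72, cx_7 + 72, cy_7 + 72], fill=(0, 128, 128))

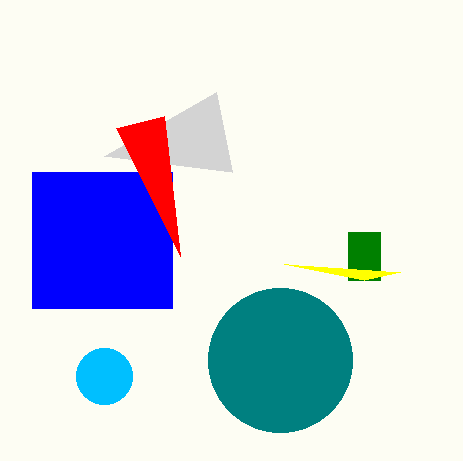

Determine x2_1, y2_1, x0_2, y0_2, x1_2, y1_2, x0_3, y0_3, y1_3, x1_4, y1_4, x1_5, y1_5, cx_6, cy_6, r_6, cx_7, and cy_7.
x2_1 = 104, y2_1 = 156, x0_2 = 32, y0_2 = 172, x1_2 = 172, y1_2 = 308, x0_3 = 348, y0_3 = 232, y1_3 = 280, x1_4 = 284, y1_4 = 264, x1_5 = 180, y1_5 = 256, cx_6 = 104, cy_6 = 376, r_6 = 28, cx_7 = 280, cy_7 = 360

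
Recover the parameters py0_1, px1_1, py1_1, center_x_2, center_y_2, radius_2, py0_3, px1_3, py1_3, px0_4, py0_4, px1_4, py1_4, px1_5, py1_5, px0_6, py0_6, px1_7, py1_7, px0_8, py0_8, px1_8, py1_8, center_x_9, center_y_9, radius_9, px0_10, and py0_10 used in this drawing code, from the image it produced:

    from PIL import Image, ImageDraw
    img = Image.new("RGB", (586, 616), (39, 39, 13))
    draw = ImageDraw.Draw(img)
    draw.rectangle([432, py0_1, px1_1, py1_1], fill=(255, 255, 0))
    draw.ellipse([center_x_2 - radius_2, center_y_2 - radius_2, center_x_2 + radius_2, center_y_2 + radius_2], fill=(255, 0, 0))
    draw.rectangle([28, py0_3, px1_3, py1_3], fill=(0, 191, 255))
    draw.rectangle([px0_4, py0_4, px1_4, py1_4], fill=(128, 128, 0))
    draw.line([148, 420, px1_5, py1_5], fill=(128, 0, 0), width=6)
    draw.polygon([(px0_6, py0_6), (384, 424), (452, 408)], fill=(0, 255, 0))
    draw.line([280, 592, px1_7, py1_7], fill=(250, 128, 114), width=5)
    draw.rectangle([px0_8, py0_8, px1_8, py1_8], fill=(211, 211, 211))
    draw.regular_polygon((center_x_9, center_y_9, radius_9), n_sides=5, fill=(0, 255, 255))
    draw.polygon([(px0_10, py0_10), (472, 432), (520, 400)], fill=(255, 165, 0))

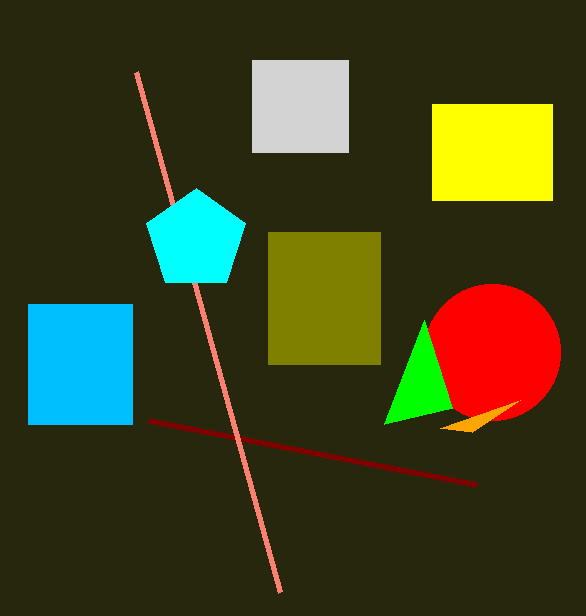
py0_1 = 104
px1_1 = 552
py1_1 = 200
center_x_2 = 492
center_y_2 = 352
radius_2 = 68
py0_3 = 304
px1_3 = 132
py1_3 = 424
px0_4 = 268
py0_4 = 232
px1_4 = 380
py1_4 = 364
px1_5 = 476
py1_5 = 484
px0_6 = 424
py0_6 = 320
px1_7 = 136
py1_7 = 72
px0_8 = 252
py0_8 = 60
px1_8 = 348
py1_8 = 152
center_x_9 = 196
center_y_9 = 240
radius_9 = 52
px0_10 = 440
py0_10 = 428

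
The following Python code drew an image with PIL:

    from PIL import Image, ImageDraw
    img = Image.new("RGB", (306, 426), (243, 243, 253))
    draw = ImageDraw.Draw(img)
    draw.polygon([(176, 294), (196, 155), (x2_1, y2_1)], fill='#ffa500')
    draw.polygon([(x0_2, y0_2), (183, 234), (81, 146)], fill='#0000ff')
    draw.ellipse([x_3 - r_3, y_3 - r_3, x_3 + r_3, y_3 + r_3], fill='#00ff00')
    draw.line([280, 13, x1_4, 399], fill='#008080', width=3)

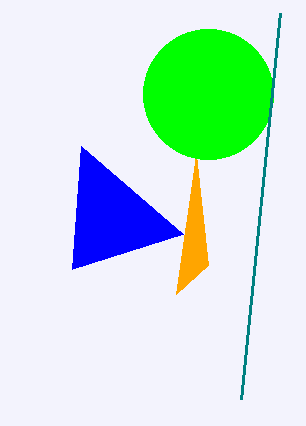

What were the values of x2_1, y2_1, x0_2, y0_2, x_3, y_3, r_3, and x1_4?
x2_1 = 208; y2_1 = 265; x0_2 = 72; y0_2 = 269; x_3 = 208; y_3 = 94; r_3 = 65; x1_4 = 241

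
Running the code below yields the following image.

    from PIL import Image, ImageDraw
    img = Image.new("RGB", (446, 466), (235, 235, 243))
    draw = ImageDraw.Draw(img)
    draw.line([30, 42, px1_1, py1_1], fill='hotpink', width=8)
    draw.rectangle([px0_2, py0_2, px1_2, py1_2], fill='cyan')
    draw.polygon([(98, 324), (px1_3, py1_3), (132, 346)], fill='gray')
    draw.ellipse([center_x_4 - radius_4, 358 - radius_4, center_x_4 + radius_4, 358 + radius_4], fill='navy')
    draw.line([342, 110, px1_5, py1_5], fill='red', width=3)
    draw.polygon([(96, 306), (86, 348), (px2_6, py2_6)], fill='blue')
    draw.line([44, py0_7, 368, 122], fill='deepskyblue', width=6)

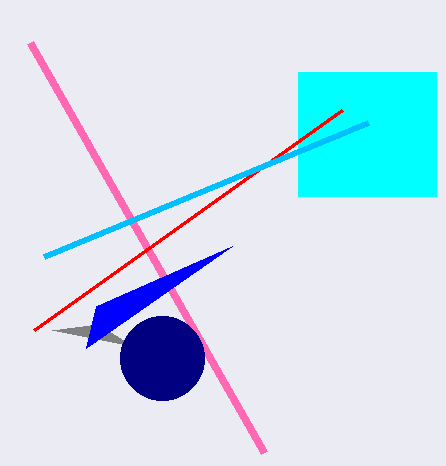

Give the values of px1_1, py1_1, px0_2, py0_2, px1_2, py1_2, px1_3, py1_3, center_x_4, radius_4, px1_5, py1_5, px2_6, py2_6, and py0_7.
px1_1 = 264
py1_1 = 452
px0_2 = 298
py0_2 = 72
px1_2 = 436
py1_2 = 196
px1_3 = 52
py1_3 = 330
center_x_4 = 162
radius_4 = 42
px1_5 = 34
py1_5 = 330
px2_6 = 232
py2_6 = 246
py0_7 = 256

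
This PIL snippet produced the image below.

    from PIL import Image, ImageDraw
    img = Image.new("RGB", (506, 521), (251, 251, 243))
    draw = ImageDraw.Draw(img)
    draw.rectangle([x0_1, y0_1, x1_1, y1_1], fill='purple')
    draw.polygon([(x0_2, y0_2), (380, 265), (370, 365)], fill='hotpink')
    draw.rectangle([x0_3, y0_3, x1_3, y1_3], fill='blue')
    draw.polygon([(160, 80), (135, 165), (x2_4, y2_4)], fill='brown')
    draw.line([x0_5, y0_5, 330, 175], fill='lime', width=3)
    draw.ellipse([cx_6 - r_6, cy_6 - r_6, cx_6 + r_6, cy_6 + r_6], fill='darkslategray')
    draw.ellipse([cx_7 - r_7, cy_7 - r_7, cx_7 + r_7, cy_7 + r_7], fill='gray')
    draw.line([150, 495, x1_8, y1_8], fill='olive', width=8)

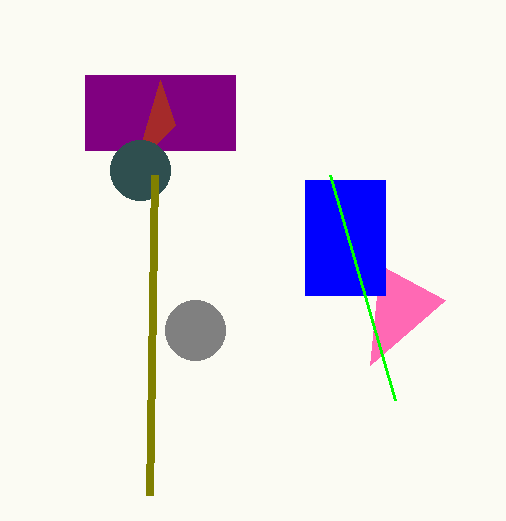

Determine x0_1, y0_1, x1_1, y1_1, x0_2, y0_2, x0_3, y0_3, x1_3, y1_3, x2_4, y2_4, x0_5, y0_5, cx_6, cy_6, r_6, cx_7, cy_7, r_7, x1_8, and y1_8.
x0_1 = 85
y0_1 = 75
x1_1 = 235
y1_1 = 150
x0_2 = 445
y0_2 = 300
x0_3 = 305
y0_3 = 180
x1_3 = 385
y1_3 = 295
x2_4 = 175
y2_4 = 125
x0_5 = 395
y0_5 = 400
cx_6 = 140
cy_6 = 170
r_6 = 30
cx_7 = 195
cy_7 = 330
r_7 = 30
x1_8 = 155
y1_8 = 175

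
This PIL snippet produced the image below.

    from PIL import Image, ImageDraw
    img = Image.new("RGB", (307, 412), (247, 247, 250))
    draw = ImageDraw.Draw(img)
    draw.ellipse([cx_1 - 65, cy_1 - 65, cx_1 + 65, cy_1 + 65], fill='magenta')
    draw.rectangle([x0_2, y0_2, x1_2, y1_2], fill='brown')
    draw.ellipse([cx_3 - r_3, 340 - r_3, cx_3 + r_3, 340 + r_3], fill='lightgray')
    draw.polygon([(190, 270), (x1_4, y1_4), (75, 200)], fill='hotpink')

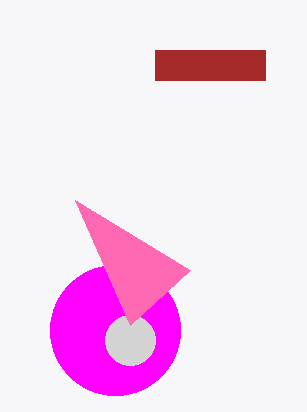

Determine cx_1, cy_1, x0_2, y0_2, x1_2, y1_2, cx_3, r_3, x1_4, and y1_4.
cx_1 = 115; cy_1 = 330; x0_2 = 155; y0_2 = 50; x1_2 = 265; y1_2 = 80; cx_3 = 130; r_3 = 25; x1_4 = 130; y1_4 = 325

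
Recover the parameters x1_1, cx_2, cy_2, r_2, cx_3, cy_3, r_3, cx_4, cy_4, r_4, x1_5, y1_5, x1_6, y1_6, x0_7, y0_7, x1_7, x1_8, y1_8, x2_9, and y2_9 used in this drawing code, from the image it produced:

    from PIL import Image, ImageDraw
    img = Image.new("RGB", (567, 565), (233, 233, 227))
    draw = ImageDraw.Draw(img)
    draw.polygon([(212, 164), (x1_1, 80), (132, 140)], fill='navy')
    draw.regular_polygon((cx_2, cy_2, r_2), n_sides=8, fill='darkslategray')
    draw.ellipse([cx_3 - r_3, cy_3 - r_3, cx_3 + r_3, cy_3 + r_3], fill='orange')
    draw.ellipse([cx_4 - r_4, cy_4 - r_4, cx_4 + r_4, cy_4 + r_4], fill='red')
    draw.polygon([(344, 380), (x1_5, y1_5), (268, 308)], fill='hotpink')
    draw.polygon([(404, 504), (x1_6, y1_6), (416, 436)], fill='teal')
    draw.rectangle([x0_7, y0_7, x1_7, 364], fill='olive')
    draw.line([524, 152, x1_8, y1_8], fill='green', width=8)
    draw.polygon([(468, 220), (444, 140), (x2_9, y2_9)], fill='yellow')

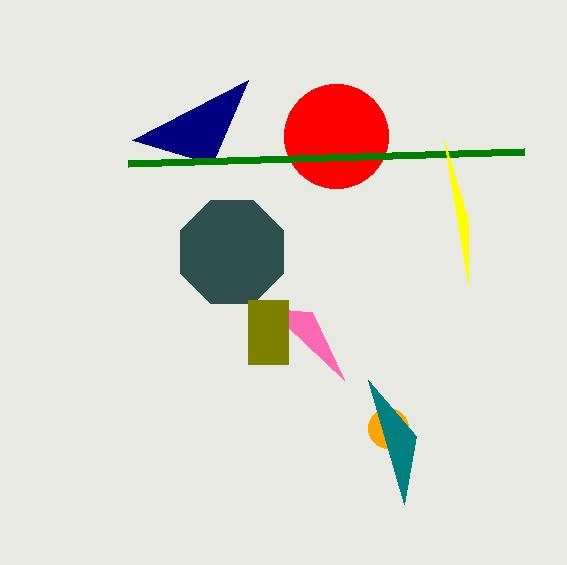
x1_1 = 248, cx_2 = 232, cy_2 = 252, r_2 = 56, cx_3 = 388, cy_3 = 428, r_3 = 20, cx_4 = 336, cy_4 = 136, r_4 = 52, x1_5 = 312, y1_5 = 312, x1_6 = 368, y1_6 = 380, x0_7 = 248, y0_7 = 300, x1_7 = 288, x1_8 = 128, y1_8 = 164, x2_9 = 468, y2_9 = 284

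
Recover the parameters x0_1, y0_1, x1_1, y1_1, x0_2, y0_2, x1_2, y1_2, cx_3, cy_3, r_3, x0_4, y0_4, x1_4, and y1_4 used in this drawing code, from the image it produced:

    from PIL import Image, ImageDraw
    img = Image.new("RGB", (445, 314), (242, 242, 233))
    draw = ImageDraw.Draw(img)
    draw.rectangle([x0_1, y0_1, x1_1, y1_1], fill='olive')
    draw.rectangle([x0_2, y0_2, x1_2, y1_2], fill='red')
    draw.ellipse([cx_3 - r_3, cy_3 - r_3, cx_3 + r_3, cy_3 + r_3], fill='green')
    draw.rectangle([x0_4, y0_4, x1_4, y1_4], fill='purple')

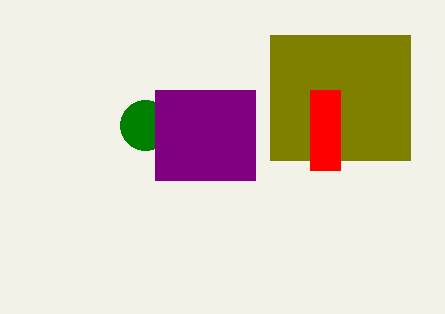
x0_1 = 270
y0_1 = 35
x1_1 = 410
y1_1 = 160
x0_2 = 310
y0_2 = 90
x1_2 = 340
y1_2 = 170
cx_3 = 145
cy_3 = 125
r_3 = 25
x0_4 = 155
y0_4 = 90
x1_4 = 255
y1_4 = 180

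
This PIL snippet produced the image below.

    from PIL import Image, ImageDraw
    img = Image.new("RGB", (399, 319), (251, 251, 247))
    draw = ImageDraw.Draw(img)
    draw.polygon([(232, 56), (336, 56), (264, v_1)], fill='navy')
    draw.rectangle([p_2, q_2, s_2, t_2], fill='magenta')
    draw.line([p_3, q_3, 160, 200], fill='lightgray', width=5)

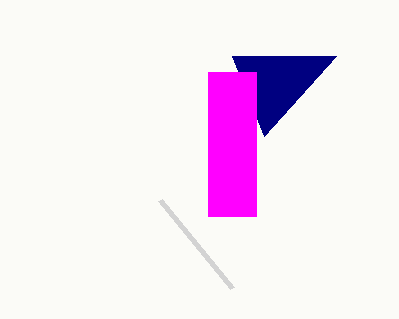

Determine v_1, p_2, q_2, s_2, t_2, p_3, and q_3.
v_1 = 136, p_2 = 208, q_2 = 72, s_2 = 256, t_2 = 216, p_3 = 232, q_3 = 288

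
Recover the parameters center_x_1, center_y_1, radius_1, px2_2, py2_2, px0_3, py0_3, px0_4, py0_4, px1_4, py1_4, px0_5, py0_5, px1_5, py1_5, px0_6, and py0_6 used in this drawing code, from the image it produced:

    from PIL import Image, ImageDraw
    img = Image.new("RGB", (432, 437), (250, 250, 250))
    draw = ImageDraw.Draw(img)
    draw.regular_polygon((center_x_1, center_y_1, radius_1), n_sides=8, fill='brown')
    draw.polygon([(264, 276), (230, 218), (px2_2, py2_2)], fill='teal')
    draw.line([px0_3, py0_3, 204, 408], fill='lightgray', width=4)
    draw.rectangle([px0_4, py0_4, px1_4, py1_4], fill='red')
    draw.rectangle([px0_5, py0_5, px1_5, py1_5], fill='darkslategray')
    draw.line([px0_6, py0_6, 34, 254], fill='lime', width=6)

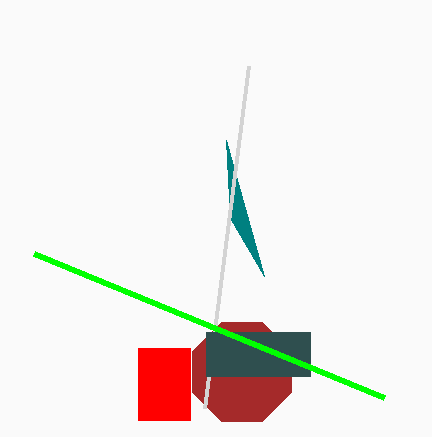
center_x_1 = 242; center_y_1 = 372; radius_1 = 54; px2_2 = 226; py2_2 = 140; px0_3 = 248; py0_3 = 66; px0_4 = 138; py0_4 = 348; px1_4 = 190; py1_4 = 420; px0_5 = 206; py0_5 = 332; px1_5 = 310; py1_5 = 376; px0_6 = 384; py0_6 = 398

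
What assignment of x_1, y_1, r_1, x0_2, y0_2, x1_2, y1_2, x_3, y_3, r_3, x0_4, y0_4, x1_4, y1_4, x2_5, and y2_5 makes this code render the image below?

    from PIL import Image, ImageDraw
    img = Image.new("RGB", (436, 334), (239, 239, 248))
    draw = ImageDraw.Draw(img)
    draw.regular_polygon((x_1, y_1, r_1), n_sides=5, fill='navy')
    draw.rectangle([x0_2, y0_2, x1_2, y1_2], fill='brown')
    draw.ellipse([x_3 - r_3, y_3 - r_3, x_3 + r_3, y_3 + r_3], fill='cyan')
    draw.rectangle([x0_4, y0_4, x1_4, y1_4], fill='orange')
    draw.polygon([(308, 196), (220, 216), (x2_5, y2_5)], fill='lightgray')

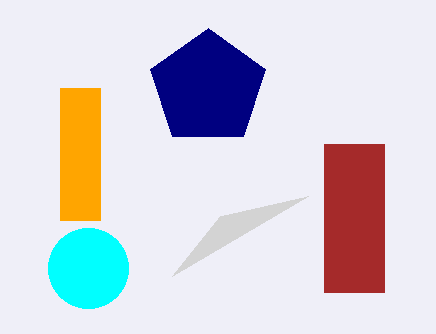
x_1 = 208, y_1 = 88, r_1 = 60, x0_2 = 324, y0_2 = 144, x1_2 = 384, y1_2 = 292, x_3 = 88, y_3 = 268, r_3 = 40, x0_4 = 60, y0_4 = 88, x1_4 = 100, y1_4 = 220, x2_5 = 172, y2_5 = 276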